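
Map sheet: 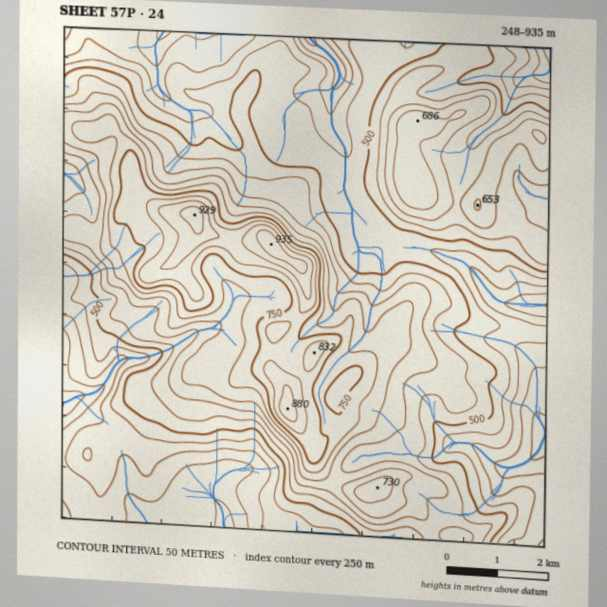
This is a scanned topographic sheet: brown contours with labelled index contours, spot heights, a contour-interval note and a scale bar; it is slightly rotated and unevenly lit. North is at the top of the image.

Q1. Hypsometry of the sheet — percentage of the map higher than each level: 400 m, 85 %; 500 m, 60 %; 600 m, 35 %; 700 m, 16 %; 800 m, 5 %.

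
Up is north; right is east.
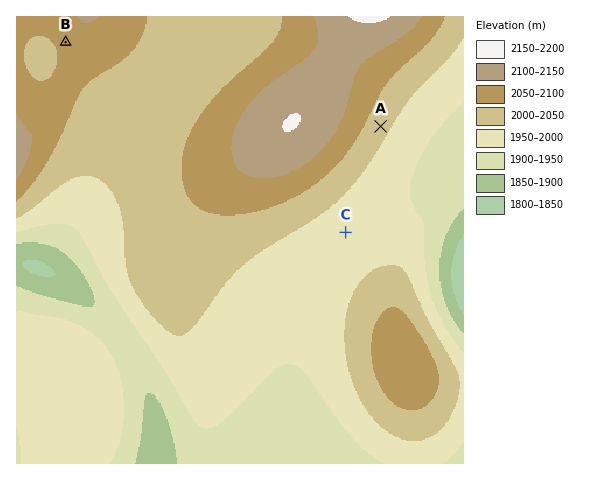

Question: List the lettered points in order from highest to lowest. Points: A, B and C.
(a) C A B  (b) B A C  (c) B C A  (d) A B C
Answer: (b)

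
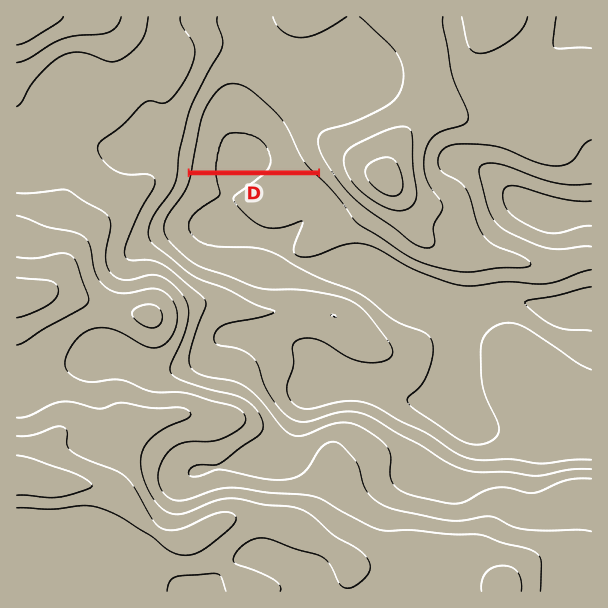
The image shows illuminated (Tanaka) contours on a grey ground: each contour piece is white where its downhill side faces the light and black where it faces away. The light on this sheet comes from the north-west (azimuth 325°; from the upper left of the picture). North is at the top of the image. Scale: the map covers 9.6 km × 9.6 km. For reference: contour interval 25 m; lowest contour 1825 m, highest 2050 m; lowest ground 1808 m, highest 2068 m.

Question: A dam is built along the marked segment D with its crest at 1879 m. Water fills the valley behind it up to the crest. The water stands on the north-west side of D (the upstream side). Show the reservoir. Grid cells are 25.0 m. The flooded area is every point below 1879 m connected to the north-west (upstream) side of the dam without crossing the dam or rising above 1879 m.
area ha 217.9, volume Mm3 39.54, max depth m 29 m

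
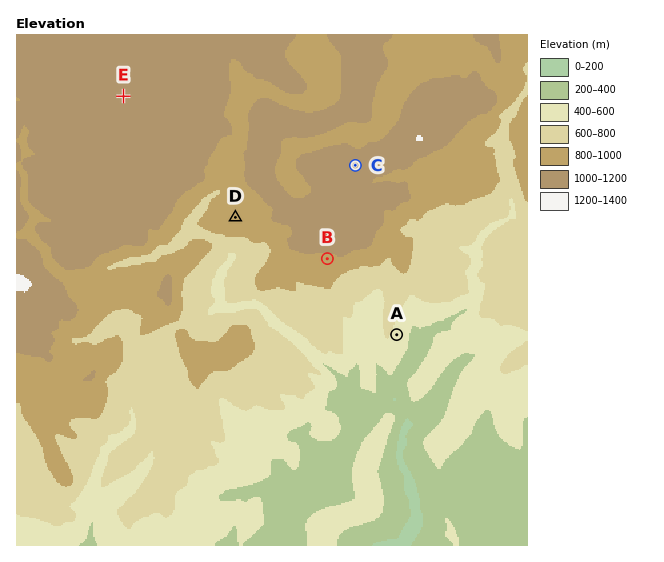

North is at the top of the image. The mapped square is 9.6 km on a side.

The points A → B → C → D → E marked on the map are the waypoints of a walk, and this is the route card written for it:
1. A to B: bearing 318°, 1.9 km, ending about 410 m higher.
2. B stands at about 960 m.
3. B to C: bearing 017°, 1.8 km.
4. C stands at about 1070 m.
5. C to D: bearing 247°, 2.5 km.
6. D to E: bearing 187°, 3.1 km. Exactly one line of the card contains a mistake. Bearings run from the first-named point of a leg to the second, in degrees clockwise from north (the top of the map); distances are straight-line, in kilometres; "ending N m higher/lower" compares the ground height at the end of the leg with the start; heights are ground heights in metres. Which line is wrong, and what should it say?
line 6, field bearing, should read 317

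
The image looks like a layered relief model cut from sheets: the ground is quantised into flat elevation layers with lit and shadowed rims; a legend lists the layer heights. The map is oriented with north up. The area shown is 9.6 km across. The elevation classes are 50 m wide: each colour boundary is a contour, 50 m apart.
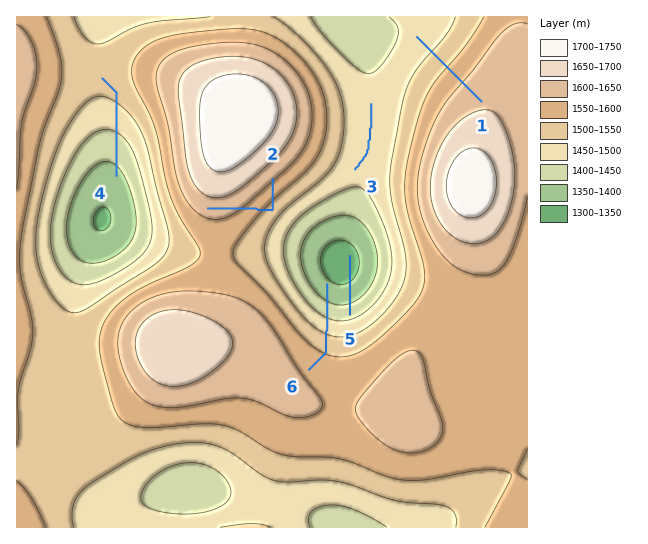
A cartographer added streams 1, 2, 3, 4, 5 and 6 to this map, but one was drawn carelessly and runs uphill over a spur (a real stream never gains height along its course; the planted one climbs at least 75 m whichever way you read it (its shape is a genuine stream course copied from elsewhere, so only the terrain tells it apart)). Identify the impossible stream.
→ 2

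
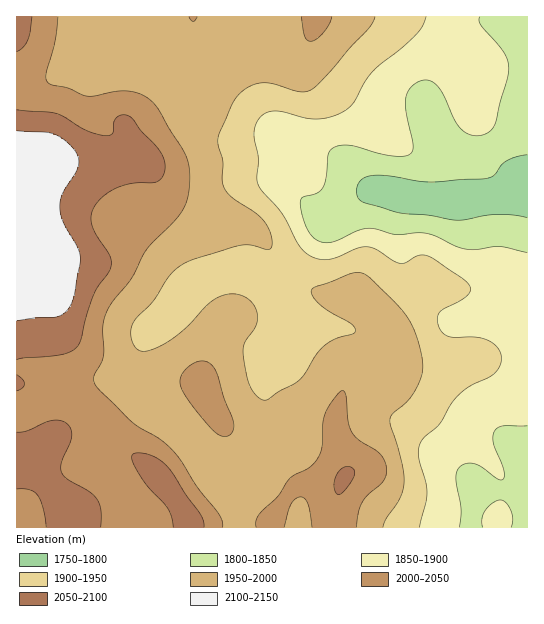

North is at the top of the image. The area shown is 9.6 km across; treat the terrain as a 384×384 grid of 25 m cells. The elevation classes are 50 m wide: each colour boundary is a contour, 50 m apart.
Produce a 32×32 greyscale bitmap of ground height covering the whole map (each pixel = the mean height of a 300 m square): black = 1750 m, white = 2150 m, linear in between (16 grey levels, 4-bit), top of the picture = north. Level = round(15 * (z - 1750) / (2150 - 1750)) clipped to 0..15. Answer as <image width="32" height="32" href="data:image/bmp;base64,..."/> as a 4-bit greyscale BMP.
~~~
<image width="32" height="32" href="data:image/bmp;base64,Qk12AgAAAAAAAHYAAAAoAAAAIAAAACAAAAABAAQAAAAAAAACAAATCwAAEwsAABAAAAAAAAAAAAAAABEREQAiIiIAMzMzAERERABVVVUAZmZmAHd3dwCIiIgAmZmZAKqqqgC7u7sAzMzMAN3d3QDu7u4A////ALvNy6qry6maqZuph2VURES7zMuqq8qZmZmruoh2VEREu8y6q7y5iImZq7qYdlQ0RMy7qqvLqIiImau7qXZURETcy6q7upiIiIiauqh1VERDzMuru6mImYiImqmYdlVEQ7u7qqmYiamIiJqph3ZlRES7u6qYiJqpiIiZmYh3ZVREu7qpmImaqYeIiZmIh2ZVVbu6qYiJmph3d4mZiYd2ZlW7u6mIiJmYd3d4mImXdmZlzMy5h3iIiHd3eIiJh2ZmVd3cuYd3eIiHd3d4iYdlVVXt3bqId3eIh3d3iIh2ZVVV7u3KmId3eHd3eIiHZmZlVe/ty6mHd3d3d3eId2ZmVVX/7ty6mId3d3dmd3ZmZVRE/+3LupiIh3h2VFZVVVRERP7ty6qpmIiIdUM0REQzMzP+3LuqqpmIh2QzIzIiIiIi7tzLu7qpiHZUQyIhEREREe7tzLu7qYdlREQyISIiIiHu7dzMy6mHZUREMiMzIiIh7u3MzMuYh2VERDNEQyIyIt3cy7u6mIdlREREVUMjRDPMy7u7qYiHZVVlVVVDNEQzu6qquqmIiHZndmVVQzRUQ6qZmZmZmYh3eIdmVUNFVUOqmZiIiJmYiIiIdlVERVVDupmYiIiZmIiJmHdmVVVUQ7uZiIiJmZiIiZmHdmVVREPLmYiIiZmYiImpmHdmVERE"/>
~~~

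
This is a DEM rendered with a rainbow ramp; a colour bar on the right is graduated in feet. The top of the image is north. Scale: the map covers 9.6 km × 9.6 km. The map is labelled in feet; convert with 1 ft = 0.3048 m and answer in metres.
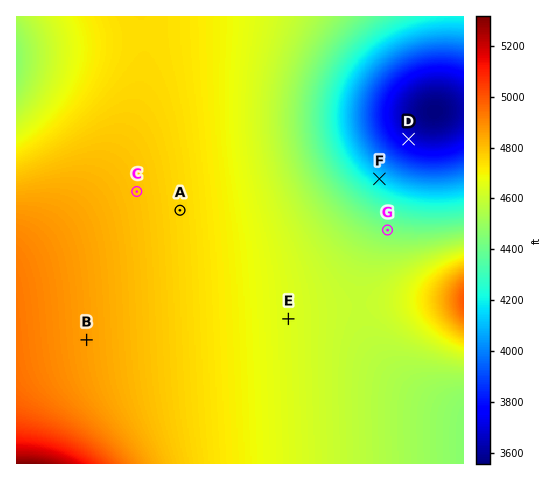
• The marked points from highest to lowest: B C A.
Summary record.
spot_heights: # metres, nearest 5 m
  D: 1130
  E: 1415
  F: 1265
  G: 1355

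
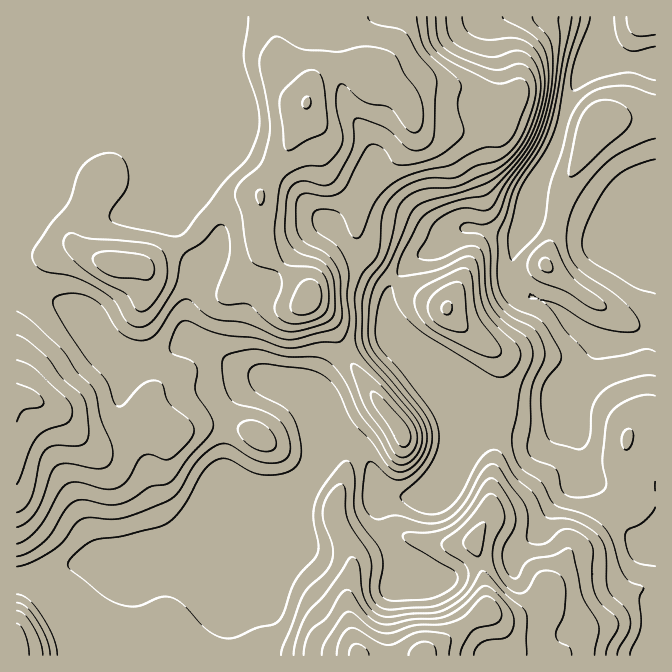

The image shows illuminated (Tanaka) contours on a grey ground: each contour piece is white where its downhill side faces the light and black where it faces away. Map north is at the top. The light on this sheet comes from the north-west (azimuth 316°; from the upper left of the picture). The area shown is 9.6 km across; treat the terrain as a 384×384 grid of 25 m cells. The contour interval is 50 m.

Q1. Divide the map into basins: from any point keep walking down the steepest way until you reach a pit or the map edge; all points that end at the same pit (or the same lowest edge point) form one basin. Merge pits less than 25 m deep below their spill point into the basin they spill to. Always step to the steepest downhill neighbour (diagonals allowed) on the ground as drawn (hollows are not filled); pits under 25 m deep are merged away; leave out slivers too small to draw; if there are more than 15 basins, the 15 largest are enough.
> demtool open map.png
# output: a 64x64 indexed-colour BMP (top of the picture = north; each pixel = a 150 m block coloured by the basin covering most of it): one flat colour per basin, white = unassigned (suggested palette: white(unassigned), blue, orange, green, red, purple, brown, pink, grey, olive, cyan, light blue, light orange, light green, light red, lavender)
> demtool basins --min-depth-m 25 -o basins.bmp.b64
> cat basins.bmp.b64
<image width="64" height="64" href="data:image/bmp;base64,Qk12CAAAAAAAAHYAAAAoAAAAQAAAAEAAAAABAAQAAAAAAAAIAAATCwAAEwsAABAAAAAAAAAA////ALR3HwAOf/8ALKAsACgn1gC9Z5QAS1aMAMJ34wB/f38AIr28AM++FwDox64AeLv/AIrfmACWmP8A1bDFABERERERERERERERERERERERERERERERERMzMxEREREREREREREREREREREREREREREREREREREREzMzMRERERERERERERERERERERERERERERERERERERETMzMzERERERERERERERERERERERERERERERERERERETMzMzMzMRERERERERERERERERERERERERERERERERERERMzMzMzERERERERERERERERERERERERERERERERERERETMzMzMxEREREREREREREREREREREREREREREREREREREzMzMzMRERERERERERERERERERERERERERERERERERERMzMzMzMREREREREREREREREREREREREREREREREREREzMzMzMxERERERERERERERERERERERERERERERERERERMzMzMzERERERERERERERERERERERERERERERERERERETMzMzMREREREREREREREREREREREREREREREREREREREzMzMxERERERERERERERERERERERERERERERERERERERMzMzERERERERERERERERERERERERERERERERERERERETMzMREREREREREREREREREREREREREREREREREREREREzMxERERERERERERERERERERERERERERERERERERERERMzEREREREREREREREREREREREREREREREREREREREREzMRERERERERERERERERERERERERERERERERERERERETMxERERERERERERERERERERERERERERERERERERERERMzEREREREREREREREREREREREREREREREREREREREREzMRERERERERERERERERERERERERERERERERERERERETMxERERERERERERERERERERERERERERERERERERERERMzEREREREREREREREREREREREREREREREREREREREREzMRERERERERERERERERERERERERERERERERERERERESIxERERERERERERERERERERERERERERERERERERERESIiERERERERERERERERERERERERERERERERERERERESIiIRERERERERERERERERERERERERERERERERERERESIiIhERERERERERERERERERERERERERERERERERERESIiIiERERERERERERERERERERERERERERERERERERESIiIiIREREREREREREREREREREREREREREREREREREiIiIiIhERERERERERERERERERERERERERERERESIiIiIiIiIiERERERERERERERERERERERERERERERESIiIiIiIiIiIREREREREREREREREREREREREREREREiIiIiIiIiIiIhEREREREREREREREREREREREREREREiIiIiIiIiIiIiEREREREREREREREREREREREREREREiIiIiIiIiIiIiIRERERERERERERERERERERERERERESIiIiIiIiIiIiIhEREREREREREREREREREREREREREREiIiIiIiIiIiIiERERERERERERERERERERERERERERERIiIiIiIiIiIiIRERERERERERERERERERERERERERERESIiIiIiIiIiIhEREREREREREREREREREREREREREREREREREiIiIiIiERERERERERERERERERERERERERERERERERESIiIiIiIREREREREREREREREREREREREREREREREREREiIiIiIhERERERERERERERERERERERERERERERERERESIiIiIiERERERERERERERERERERERERERERERERERERIiIiIiIREREREREREREREREREREREREREREREREREREiIiIiIhERERERERERERERERERERERERERERERERERESIiIiIiEREREREREREREREREREREREREREREREREREREiIiIiIRERERERERERERERERERERERERERERERERERESIiIiIhEREREREREREREREREREREREREREREREREREREiIiIiERERERERERERERERERERERERERERERERERERESIiIiIREREREREREREREREREREREREREREREREREREREiIiIhERERERERERERERERERERERERERERERERERERESIiIiEREREREREREREREREREREREREREREREREREREREiIiIRERERERERERERERERERERERERERERERERERERERIiIhERERERERERERERERERERERERERERERERERERERERERERERERERERERERERERERERERERERERERERERERERERERERERERERERERERERERERERERERERERERERERERERERERERERERERERERERERERERERERERERERERERERERERERERERERERERERERERERERERERERERERERERERERERERERERERERERERERERERERERERERERERERERERERERERERERERERERERERERERERERERERERERERERERERERERERERERERERERERERERERERERERERERERERERERERERERERERERERERERERERERERERERERERERERERERERERERERERERERERERERERERERERERERERERERERERERERER"/>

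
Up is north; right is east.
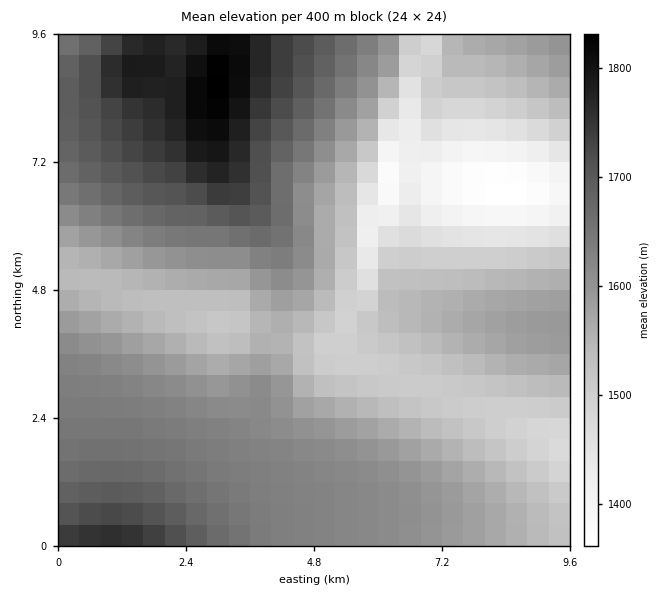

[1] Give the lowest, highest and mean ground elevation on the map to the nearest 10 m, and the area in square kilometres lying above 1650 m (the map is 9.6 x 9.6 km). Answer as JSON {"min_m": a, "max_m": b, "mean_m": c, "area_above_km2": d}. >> {"min_m": 1360, "max_m": 1830, "mean_m": 1590, "area_above_km2": 23.4}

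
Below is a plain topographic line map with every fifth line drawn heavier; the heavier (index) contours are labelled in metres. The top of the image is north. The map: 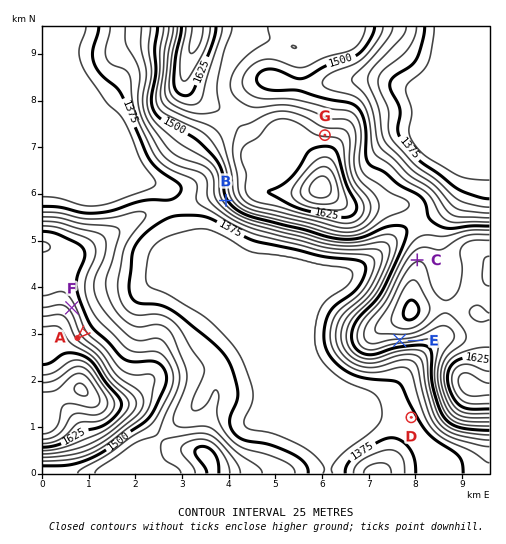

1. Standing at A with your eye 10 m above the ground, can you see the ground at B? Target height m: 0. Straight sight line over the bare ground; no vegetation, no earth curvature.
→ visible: true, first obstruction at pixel None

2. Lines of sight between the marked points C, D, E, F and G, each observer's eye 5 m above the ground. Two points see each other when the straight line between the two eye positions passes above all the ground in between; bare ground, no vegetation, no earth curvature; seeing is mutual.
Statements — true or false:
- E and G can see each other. false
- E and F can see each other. false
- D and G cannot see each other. true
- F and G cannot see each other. true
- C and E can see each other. false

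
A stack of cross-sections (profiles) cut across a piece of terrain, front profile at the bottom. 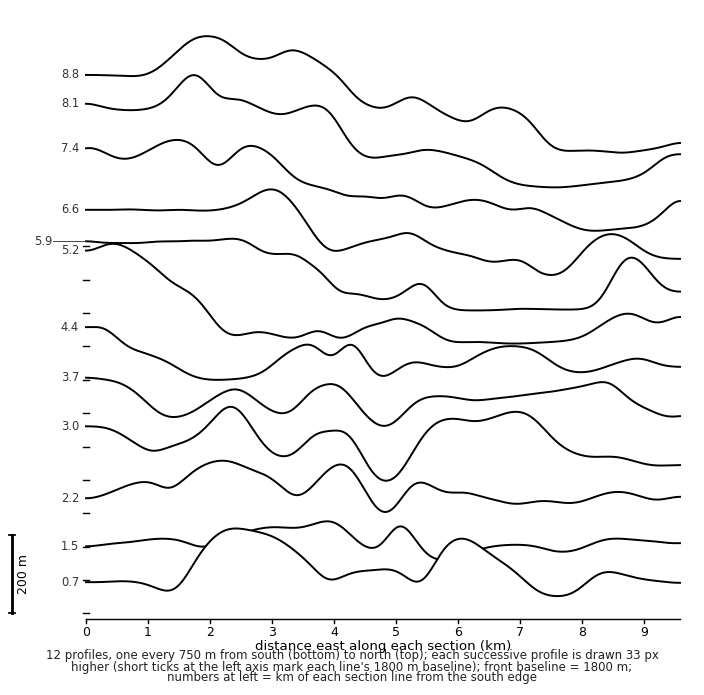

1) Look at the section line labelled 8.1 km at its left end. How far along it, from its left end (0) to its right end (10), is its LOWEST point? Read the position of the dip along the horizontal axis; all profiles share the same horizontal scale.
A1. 8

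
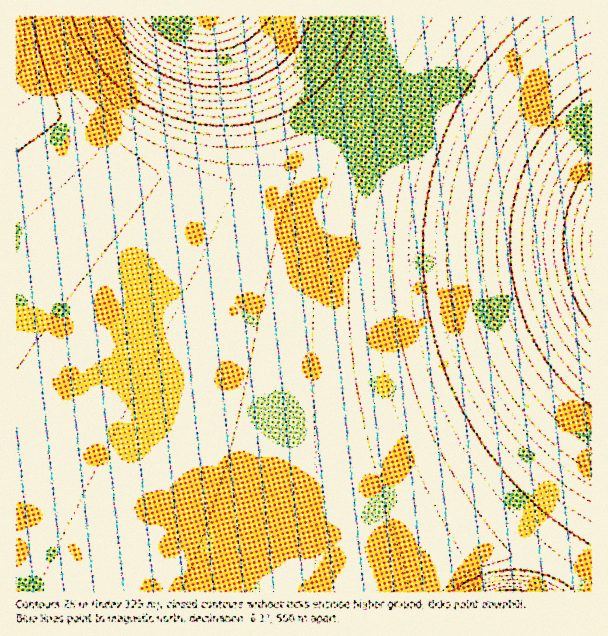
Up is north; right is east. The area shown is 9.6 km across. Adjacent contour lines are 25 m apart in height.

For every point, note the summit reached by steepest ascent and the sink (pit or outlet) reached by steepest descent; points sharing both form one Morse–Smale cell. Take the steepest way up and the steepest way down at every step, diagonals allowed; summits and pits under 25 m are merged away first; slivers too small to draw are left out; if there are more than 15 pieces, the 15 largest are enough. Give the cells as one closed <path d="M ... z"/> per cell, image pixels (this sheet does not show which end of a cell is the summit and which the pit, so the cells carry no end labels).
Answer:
<path d="M591 16l-186 0-7 28-12 31-14 27-20 26-17 17-27 19-39 17-30 6-45 0-26-5-25-7-36-17-20-12-30-24-27-29-13-19-1 393 38 21 101 48 57 23 72 21 51 8 51-2 28-6 50-20 19-4 27-2 21 4 23 7 24 13 13 12z"/><path d="M404 16l-387 0-1 58 24 31 29 28 23 17 36 19 34 12 32 6 55-1 33-10 26-12 27-19 17-17 20-26 14-27 12-31z"/><path d="M18 468l-2 0 1 124 575-1-14-13-24-13-23-7-21-4-27 2-19 4-50 20-28 6-51 2-51-8-72-21-57-23-101-48z"/>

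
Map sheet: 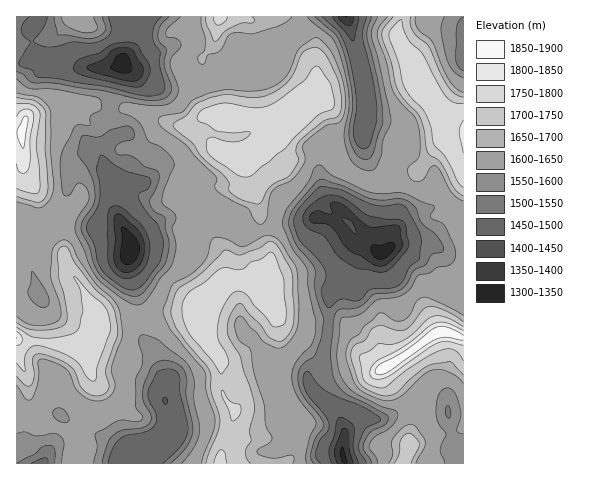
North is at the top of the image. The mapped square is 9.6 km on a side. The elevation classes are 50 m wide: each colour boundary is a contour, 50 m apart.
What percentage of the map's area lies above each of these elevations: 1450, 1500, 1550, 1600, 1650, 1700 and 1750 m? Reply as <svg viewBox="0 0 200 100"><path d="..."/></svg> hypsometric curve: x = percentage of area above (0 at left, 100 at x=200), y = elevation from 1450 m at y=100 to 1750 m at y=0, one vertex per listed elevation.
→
<svg viewBox="0 0 200 100"><path d="M189 100l-23-17-15-16-22-17-62-17-18-16-24-17"/></svg>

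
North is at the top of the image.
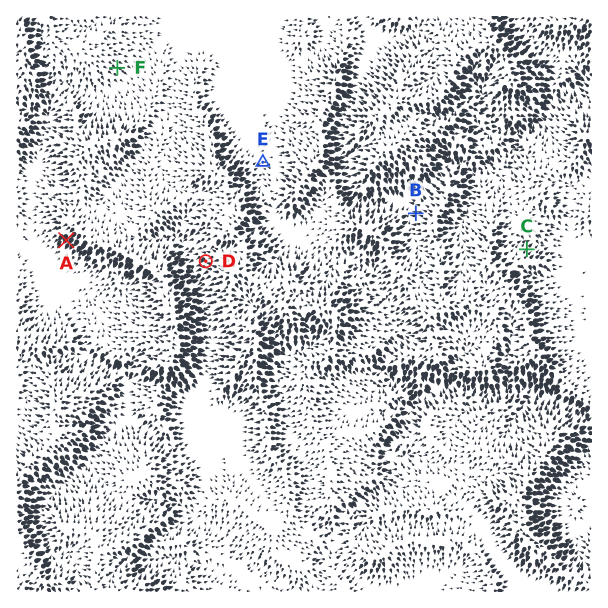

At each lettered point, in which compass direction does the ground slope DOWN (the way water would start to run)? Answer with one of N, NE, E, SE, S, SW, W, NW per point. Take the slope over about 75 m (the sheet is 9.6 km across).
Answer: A SW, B W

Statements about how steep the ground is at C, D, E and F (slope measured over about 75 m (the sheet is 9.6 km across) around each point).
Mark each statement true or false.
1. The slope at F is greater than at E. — true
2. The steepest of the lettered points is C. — false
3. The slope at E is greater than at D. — false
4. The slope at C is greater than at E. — true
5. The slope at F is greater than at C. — false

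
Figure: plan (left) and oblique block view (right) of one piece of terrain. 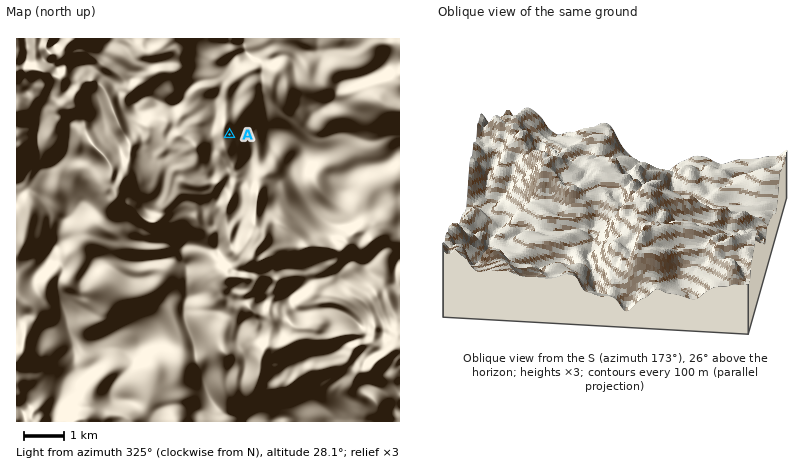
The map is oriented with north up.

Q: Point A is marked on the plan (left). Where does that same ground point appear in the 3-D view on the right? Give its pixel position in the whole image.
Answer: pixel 642 172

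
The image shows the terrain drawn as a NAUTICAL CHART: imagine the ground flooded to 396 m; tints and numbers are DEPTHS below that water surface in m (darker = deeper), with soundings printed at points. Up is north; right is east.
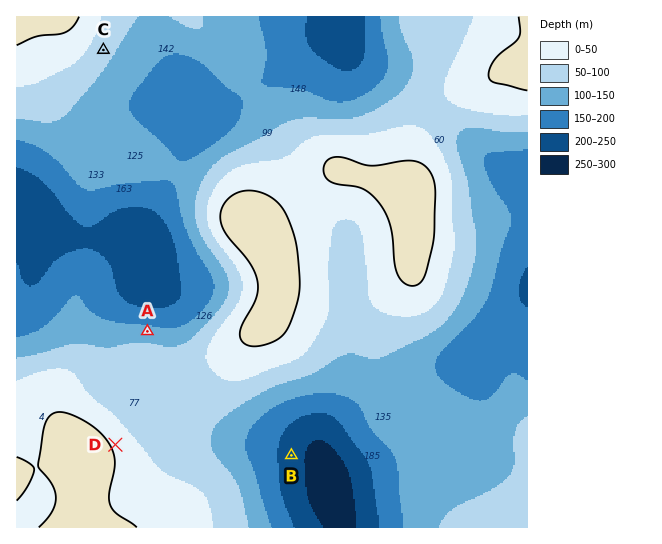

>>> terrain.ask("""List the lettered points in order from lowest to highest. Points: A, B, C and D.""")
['B', 'A', 'C', 'D']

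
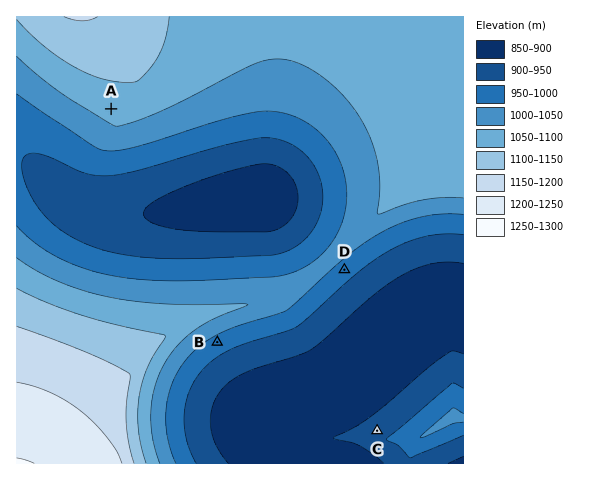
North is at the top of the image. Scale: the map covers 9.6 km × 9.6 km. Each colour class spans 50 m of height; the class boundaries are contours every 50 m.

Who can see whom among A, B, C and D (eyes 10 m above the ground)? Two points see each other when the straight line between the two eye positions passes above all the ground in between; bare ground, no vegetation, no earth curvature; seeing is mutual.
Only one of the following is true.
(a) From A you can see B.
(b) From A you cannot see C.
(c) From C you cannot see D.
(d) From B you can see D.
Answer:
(b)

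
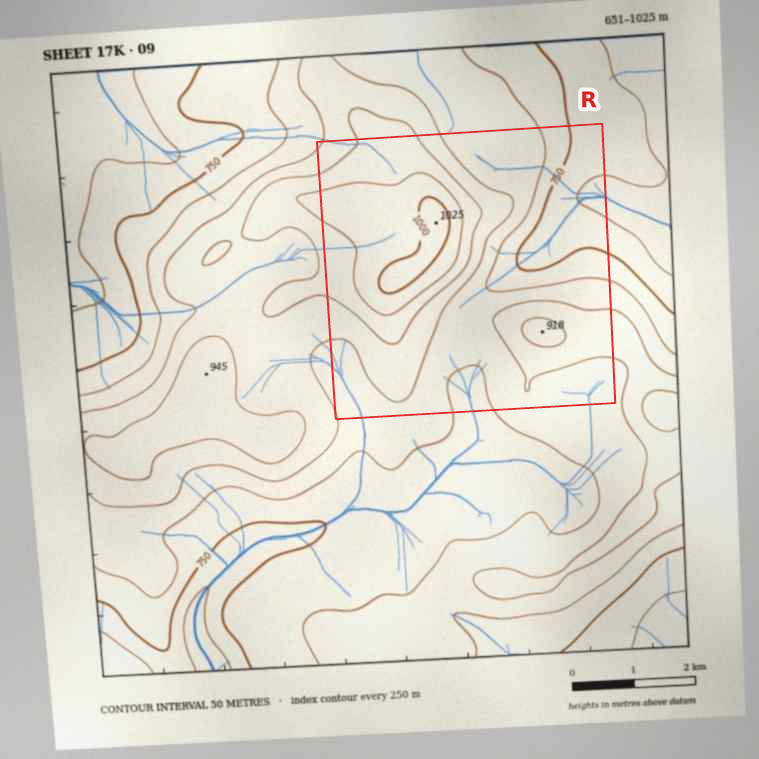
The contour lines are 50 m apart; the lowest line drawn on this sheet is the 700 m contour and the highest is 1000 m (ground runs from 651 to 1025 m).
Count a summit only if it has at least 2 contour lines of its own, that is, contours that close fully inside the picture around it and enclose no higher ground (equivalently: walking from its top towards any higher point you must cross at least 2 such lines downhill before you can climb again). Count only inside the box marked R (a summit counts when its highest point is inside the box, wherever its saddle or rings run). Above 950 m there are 1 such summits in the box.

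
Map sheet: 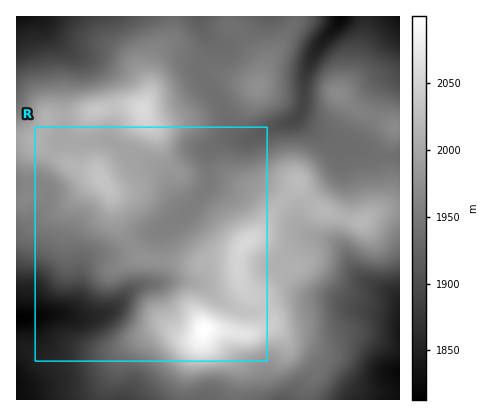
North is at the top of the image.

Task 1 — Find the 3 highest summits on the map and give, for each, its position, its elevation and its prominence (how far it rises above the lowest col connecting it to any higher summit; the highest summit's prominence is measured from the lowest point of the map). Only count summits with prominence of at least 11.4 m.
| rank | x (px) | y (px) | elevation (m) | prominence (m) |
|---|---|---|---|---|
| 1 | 204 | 330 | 2100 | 287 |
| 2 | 142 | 110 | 2058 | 84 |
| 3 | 246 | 244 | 2056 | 20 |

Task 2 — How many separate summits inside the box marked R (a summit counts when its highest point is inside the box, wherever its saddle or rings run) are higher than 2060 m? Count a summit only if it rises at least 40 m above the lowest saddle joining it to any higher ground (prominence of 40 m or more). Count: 1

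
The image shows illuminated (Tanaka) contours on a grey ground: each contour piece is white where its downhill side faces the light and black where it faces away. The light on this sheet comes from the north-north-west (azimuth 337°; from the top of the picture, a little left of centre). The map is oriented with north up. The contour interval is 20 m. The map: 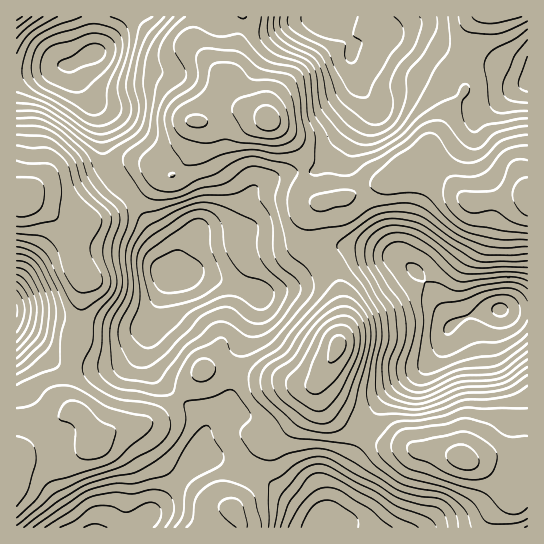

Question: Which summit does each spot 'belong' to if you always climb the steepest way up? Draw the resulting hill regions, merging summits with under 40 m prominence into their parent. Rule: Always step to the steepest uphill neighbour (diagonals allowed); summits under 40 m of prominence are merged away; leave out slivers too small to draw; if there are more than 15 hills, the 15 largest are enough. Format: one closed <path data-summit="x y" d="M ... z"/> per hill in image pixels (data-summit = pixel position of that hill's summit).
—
<path data-summit="338 346" d="M357 247l-22 1-48 39-20 6-10 0-31-12-29-8-24-1-5 5-20 48-1 34 9 18 15 15 33 26 3 11-7 20 0 8-48 56-18 15 189-1 0-8 8-14 4-22 13-21 12-28 21-32 16-15 29-20 10-10 9-16 6-15 0-4-15-25-21-26-20-15z"/><path data-summit="527 195" d="M374 41l-11 0-6 3-6 10 6 17 3 15 11 16-44 59-12 10-33 4-25 12-6 7-12 27-9 7-33 5-12 14-10 24 28 4 54 18 10 0 20-6 48-39 22-1 38 9 20 15 21 26 15 28 18-9 18-5 40 0 1-228-5 1-28 17-9 3-15 0-25-17-31-14z"/><path data-summit="269 119" d="M215 16l-120 0 0 35-23 14 4 13 23 36 6 48 11 17 16 18 35 52 4 8 2 15 4-3 8-22 12-14 33-5 9-7 12-27 6-7 25-12 12-3 17 0 7-3 53-67-12-20-2-11-6-14 1-12-4-7-14-13-15-6-12 0-38 12-14 0-34-8-5-4z"/><path data-summit="21 197" d="M71 64l-55 11 0 254 17 11 22 23 14 4 26 1 24-4 12-7 12-12 4-8 2-18 19-42 4-4 0-11-5-13-35-52-23-27-5-12-1-24-4-20-23-36z"/><path data-summit="462 458" d="M503 309l-26 4-24 11-17 33-10 10-29 20-16 15-21 32-12 28-13 21-4 22-8 14 0 9 205-1 0-216z"/><path data-summit="17 479" d="M18 329l-2 1 0 197 117 1 19-15 48-56 0-8 7-20-3-11-33-26-20-23-4-10 0-28-4 14-16 15-20 7-22 1-16-1-14-4-22-23z"/><path data-summit="491 17" d="M527 16l-204 0 0 5 15 7 10 10 5 11 4-5 26-12 31 3 40 20 47 10 26 11z"/><path data-summit="17 17" d="M94 16l-77 0-1 58 9 1 34-10 10 0 24-12 2-2z"/>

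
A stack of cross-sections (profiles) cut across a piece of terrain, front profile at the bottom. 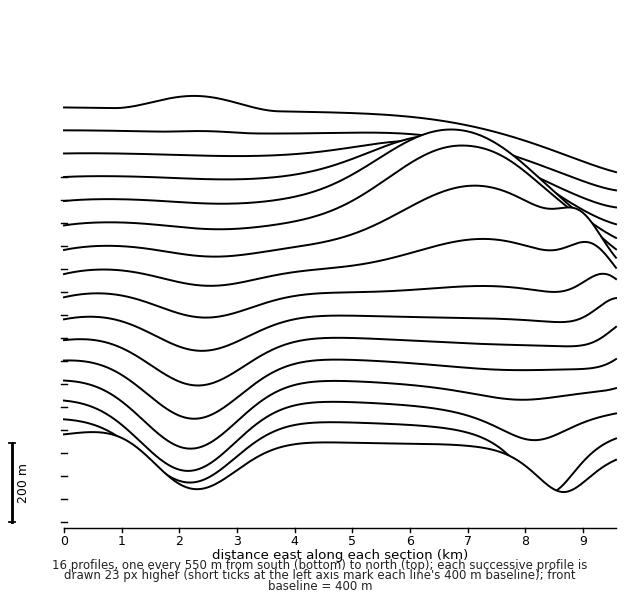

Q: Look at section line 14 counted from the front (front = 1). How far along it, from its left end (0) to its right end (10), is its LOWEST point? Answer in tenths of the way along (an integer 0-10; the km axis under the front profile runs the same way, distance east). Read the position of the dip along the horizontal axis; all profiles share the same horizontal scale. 10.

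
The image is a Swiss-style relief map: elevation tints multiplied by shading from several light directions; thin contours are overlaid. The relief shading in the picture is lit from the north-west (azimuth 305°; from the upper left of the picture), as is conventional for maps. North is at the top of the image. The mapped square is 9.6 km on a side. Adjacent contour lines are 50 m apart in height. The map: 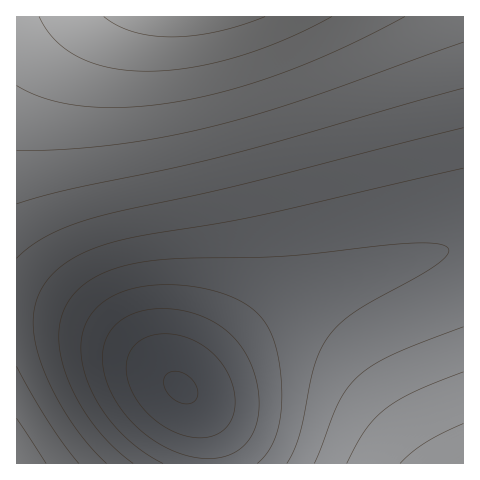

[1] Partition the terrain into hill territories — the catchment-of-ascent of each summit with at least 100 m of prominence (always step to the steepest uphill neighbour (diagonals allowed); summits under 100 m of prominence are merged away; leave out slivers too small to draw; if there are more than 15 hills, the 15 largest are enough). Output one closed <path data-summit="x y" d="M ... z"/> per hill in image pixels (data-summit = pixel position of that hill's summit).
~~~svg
<path data-summit="183 17" d="M463 16l-446 0-1 297 37 4 25 7 26 10 40 24 38 30 63-52 53-35 39-18 35-11 75-23 16-2z"/><path data-summit="463 463" d="M463 247l-16 2-75 23-65 24-43 26-81 65-1 2 10 10 11 19 6 21 1 24 253 1z"/><path data-summit="17 463" d="M29 314l-13 0 1 150 193-1-3-30-10-27-15-17-20-17-32-24-36-18-27-10z"/>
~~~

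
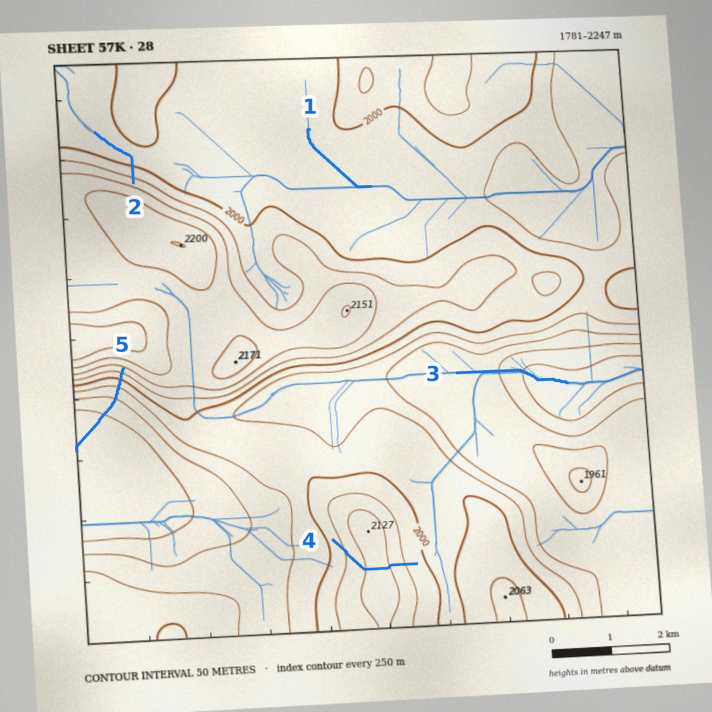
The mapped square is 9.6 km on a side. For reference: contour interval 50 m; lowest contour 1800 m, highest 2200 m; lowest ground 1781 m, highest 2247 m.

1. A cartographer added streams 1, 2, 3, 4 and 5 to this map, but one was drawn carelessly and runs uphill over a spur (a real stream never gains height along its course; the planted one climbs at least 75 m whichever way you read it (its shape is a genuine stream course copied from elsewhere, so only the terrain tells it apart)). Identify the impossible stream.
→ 4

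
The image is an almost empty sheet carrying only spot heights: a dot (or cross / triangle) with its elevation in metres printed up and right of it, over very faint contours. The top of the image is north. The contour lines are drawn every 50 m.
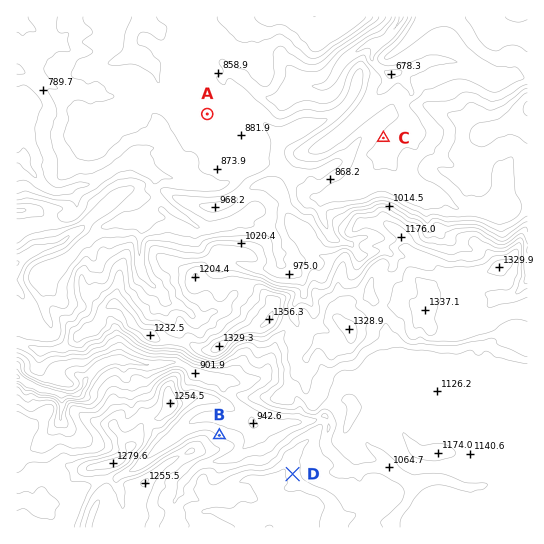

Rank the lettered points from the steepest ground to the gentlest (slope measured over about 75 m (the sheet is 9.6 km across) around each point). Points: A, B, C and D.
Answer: B D C A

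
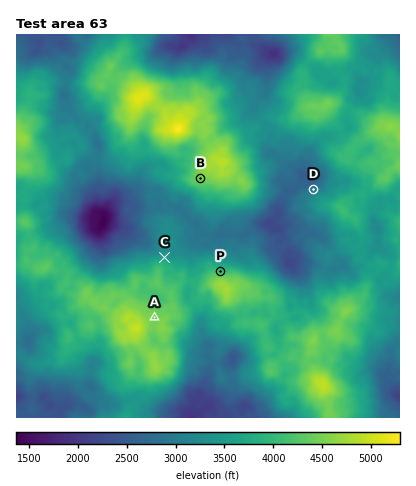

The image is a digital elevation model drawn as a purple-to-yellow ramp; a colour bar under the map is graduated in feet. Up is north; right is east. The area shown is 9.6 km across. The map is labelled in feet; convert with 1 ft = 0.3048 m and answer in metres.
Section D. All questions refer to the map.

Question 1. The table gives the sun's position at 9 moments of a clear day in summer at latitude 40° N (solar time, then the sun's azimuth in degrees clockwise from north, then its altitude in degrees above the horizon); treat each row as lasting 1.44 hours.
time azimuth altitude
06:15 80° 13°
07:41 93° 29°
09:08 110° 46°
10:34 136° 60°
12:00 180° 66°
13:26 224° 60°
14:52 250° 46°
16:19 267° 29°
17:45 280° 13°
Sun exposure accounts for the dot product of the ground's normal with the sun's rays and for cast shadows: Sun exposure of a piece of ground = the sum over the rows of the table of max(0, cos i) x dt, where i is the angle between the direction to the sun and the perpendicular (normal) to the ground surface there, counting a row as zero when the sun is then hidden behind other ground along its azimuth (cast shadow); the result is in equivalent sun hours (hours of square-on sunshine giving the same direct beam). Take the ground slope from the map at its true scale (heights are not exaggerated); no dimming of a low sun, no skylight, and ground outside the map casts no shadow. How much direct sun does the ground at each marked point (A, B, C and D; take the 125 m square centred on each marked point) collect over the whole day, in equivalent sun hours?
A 7.9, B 8.1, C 6.1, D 4.6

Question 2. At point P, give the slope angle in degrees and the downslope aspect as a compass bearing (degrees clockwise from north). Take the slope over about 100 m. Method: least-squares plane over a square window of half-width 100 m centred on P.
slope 36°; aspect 6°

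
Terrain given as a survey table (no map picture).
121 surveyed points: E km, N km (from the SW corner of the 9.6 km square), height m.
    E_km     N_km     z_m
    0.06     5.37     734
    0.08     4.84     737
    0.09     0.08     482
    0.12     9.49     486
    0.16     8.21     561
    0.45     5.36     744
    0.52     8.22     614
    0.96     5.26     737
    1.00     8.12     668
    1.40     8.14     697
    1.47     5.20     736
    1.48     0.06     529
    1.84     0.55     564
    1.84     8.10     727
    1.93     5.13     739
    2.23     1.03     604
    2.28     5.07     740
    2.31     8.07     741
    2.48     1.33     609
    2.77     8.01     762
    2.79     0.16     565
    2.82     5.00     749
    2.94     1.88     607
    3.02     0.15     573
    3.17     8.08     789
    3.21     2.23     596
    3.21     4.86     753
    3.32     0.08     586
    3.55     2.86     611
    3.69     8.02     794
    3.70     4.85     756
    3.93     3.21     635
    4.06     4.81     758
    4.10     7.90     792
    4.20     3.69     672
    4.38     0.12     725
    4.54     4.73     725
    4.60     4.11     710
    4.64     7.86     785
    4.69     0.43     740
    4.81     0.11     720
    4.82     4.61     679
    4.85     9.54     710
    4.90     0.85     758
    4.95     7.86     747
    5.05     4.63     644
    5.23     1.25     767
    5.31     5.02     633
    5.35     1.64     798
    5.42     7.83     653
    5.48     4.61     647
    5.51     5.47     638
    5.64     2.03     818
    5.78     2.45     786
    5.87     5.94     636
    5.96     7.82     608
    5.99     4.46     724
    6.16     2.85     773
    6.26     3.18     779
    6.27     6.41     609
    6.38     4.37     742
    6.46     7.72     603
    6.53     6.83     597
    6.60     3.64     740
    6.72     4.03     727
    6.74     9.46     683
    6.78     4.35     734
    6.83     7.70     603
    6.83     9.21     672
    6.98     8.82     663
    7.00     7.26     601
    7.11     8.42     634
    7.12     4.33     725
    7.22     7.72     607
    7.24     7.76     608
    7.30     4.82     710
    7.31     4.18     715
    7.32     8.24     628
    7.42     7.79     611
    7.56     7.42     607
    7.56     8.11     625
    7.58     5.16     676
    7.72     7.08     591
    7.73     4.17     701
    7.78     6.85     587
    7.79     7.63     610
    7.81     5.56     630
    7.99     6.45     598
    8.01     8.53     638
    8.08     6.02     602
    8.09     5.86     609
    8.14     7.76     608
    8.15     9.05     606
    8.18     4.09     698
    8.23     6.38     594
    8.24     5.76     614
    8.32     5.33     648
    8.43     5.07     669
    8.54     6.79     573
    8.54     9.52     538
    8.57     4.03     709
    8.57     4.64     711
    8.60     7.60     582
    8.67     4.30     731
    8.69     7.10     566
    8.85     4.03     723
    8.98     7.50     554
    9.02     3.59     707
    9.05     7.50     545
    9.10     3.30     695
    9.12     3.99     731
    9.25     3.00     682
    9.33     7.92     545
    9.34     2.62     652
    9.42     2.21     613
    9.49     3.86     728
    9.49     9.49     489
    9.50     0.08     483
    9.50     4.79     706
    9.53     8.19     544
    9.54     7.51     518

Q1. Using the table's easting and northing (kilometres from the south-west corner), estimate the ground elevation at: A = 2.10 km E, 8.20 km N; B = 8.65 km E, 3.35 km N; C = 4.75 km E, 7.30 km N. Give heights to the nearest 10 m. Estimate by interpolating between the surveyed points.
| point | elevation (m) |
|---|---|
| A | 720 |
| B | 670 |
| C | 790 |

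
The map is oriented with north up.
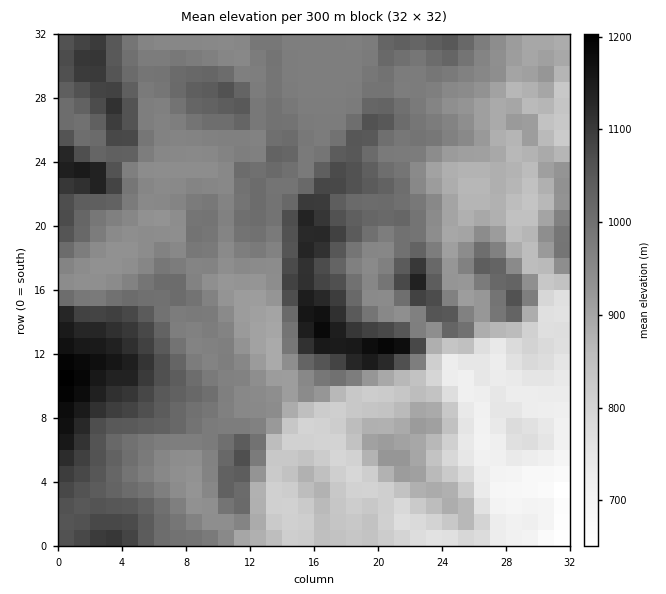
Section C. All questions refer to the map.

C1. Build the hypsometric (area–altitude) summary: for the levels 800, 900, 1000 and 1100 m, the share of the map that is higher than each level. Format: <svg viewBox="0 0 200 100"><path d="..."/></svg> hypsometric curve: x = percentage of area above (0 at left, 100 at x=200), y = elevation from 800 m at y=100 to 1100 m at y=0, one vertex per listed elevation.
<svg viewBox="0 0 200 100"><path d="M179 100l-34-33-82-34-47-33"/></svg>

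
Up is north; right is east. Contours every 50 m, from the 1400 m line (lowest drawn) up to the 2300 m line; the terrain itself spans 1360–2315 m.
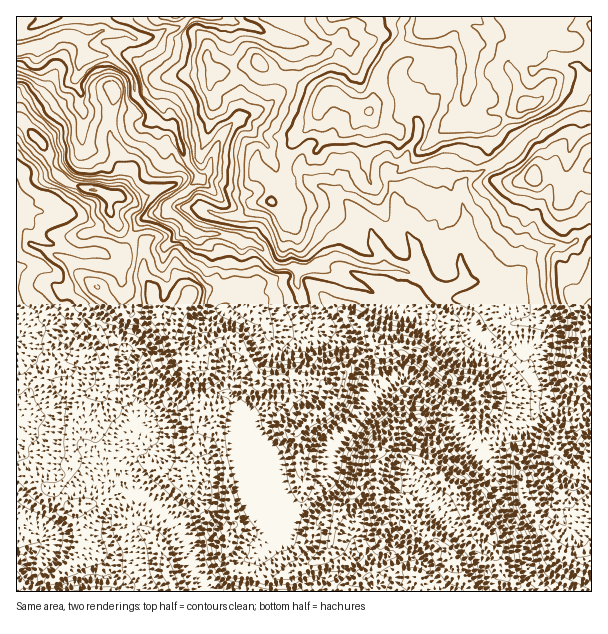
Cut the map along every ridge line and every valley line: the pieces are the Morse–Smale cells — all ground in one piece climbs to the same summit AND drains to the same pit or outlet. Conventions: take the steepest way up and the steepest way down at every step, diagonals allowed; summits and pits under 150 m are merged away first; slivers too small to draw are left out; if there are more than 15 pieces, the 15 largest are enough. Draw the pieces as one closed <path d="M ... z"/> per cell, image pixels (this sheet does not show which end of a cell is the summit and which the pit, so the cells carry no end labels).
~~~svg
<path d="M591 16l-312 0-5 13-6 4 20 7 4 8-15 45-11 15-23 7-19 17-8 15-10 27-6 5 17 16 3 6-6 17-2 15 22 5 9 4 9 0 9 6 5 9 12 9 16 0 8 4 19-5 11-7 12 0 27 8 15-1 16 5 11 6 7 0 14 16 10 0 17-8 3-3 0-9-4-14 0-18 4-13-2-42 5-7 30-14 40-36 35-18 15-2 5-4z"/><path d="M167 211l-6 3-11 0-7 4-11 19 11 4 2 4-1 31 7 12 5 26 16 15-2 3 6 18 6 6 12 24 4 24 6 6 12 4 0 17 6 13 2 15 13-1 23 11 22 22 6 12 9 8 6-3 22-25 5-9 2-27 6-9 16-15 14-22 19-17 12-8 8-2 7 4 35 28 8 8 0 6 9 15 17 15 11-14 21-3 6-3 13-13 2-21 0-9-2-6-10-13-39-31-6-3-3 2-21-12-12 0-18-5-15-9-15-4-74-41-19 5-8-4-16 0-12-9-5-9-9-6-9 0-25-8-23 0-15-16z"/><path d="M87 318l-27 2-15 8-16 4-13 10 1 250 407-1-2-6-6-8-14-6-12 0-27 6-33-33-4 8-6 7-36 17-18 2-21-6-9 0-4-3-4-12 2-27 5-6 0-5-6-19 0-18-4-20-15 5-2 16-8 18-26 22-25-24-9-6-5 0 3-5-2-9-16-24 2-23 8-9 9-18-3-10-14-24 4-20-6-12-10-9-11-8z"/><path d="M407 374l-14 5-25 22-14 22-22 24-2 27-5 9-11 14-11 11-6 3-9-8-6-12-22-22-23-11-13 3 5 21 0 18 6 19 0 5-5 6-2 27 4 12 4 3 9 0 21 6 18-2 36-17 6-7 4-8 33 33 8-3 31-3 14 6 6 8 3 7 117-1-1-4-11-11-8-40-18-32-5-27-7-16-6-9-15-12-9-11-5-9 0-6-43-36z"/><path d="M41 211l-12 1-9 4-4 3 0 122 13-9 16-4 20-9 10-1 18 1 17 11 10 9 6 12-4 20 17 33-9 19-8 9-2 23 16 24 2 9-4 4 6 1 9 6 25 24 26-22 8-18 2-16 14-5 0-6-8-25 0-17-12-4-6-6-4-24-12-24-6-6-6-18 2-3-16-15-5-26-7-12 1-31-2-4-11-3-5 10-8 8-9 2-16-7-3-24-7-9-12-4-18 0z"/><path d="M221 16l-30 0-8 8-9 4-6 0-16 9-17 1-9-4-25-3-12 7-10 3 7 15 24 0 23 21 3 19 19 24 10 6 6 0 4 3 9 26 14 23 5 0 3-4 5-16 13-26 15-14 27-10 8-9 18-51-4-8-16-4-18-10-23-4z"/><path d="M69 36l-10 1-18 11-15 0-10 3 0 65 8 4 4 9 14 14 15 32 18 11 23 4 11 5 1 18 5 9 10 12 7 2 11-18 7-4 15-2 3-2 0-7 15-9 16-15-11-15-12-32-5-6-6 0-12-8-6 6-6 2-13-8-38-3-10-7 0-13-6-15 5-8 1-10 5-6-5-14-5-5z"/><path d="M591 104l-4 4-15 2-35 18-40 36-30 14-4 4-1 21 2 9 0 15-4 13 0 18 5 24 12 0 15 6 12 0 10-7 20-28 17-7 18 0 15-12 8-3z"/><path d="M591 232l-7 2-15 12-18 0-17 7-20 28-10 7-12 0-15-6-12 0-16 8-15 3 9 9 19 10 11 7 7 17 20 12 28 24 8 15 0 23 34-1 11 7 11 0z"/><path d="M570 409l-34 1-2 7-13 13-17 6-10 0-10 13 14 24 6 31 18 32 8 40 11 11 2 5 49-1 0-174-11-1z"/><path d="M18 116l-2 1 0 101 20-7 42 5 6 2 7 9 3 24 16 7 9-2 8-8 5-11-7-3-10-12-5-9-1-18-11-5-23-4-18-11-15-32z"/><path d="M344 258l-12 0-10 8 73 40 15 4 15 9 18 5 12 0 21 12 2-3-4-13-12-8-19-10-23-26-7 0-11-6-16-5-15 1z"/><path d="M189 16l-172 0-1 34 25-2 22-12 21 4 17-9 25 3 9 4 17-1 16-9 6 0 9-4z"/><path d="M105 55l-21 1-4 6-1 10-5 8 6 15 0 13 6 6 10 2 32 2 13 8 6-2 5-4 0-4-16-20-3-19-13-13z"/><path d="M200 178l-17 16-13 6-4 9 2 3 12 6 15 16 17 0 4-22 4-11-3-6z"/>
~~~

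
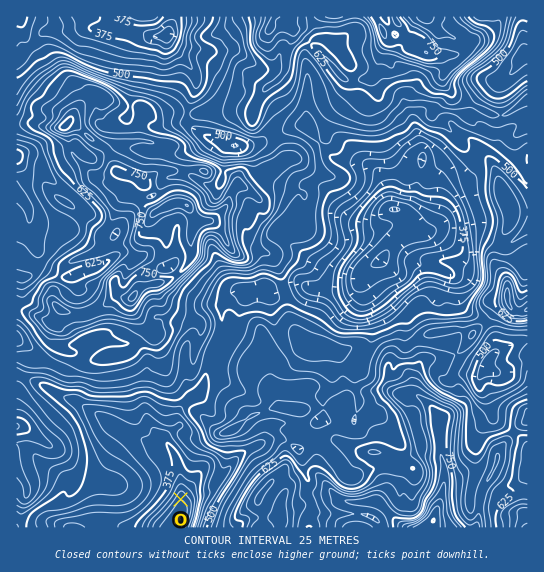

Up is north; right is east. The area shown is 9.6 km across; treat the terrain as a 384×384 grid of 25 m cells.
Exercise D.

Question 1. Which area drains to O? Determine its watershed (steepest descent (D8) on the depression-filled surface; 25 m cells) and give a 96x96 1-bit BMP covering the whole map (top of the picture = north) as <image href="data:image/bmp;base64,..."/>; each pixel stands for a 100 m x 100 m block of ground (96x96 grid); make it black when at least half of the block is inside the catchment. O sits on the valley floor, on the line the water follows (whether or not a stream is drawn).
<image width="96" height="96" href="data:image/bmp;base64,Qk2+BAAAAAAAAD4AAAAoAAAAYAAAAGAAAAABAAEAAAAAAIAEAAATCwAAEwsAAAIAAAAAAAAA////AAAAAAAAAAAAAAAAAAAAAAAAAAAAAAAAAAAAAAAAAAAAAAAAAAAAAAAAAAAAAAAAAAAAAAAAAAAAAAAAAAAAAAAAAAAAAAAAAAAAAAAAAAACAAAAAAAAAAAAAAAGAAAAAAAAAAAAD//+AAAAAAAAAAAAH//+AAAAAAAAAAAAH///AAAAAAAAAAAAP///gAAAAAAAAAAAf///gAAAAAAAAAAA////gAAAAAAAAAAB////wAAAAAAAAAAD////4AAAAAAAAAAH////8AAAAAAAAAAf/////AAAAAAAAAA//////4AAAAAAAAD//////8AAAAAAAAD//////+AAAAAAAAD///////AAAAAAAAD//////+AAAAAAAAD//////8AAAAAAAAD//////4AAAAAAAAD//////wAAAAAAAAD//////gAAAAAAAAB//////AAAAAAAAAB/////+AAAAAAAAAB/////+AAAAAAAAAA/////+AAAAAAAAAAf////gAAAAAAAAAAH////gAAAAAAAAAAD////wAAAAAAAAAAB////wAAAAAAAAAAD////wAAAAAAAAAAD////4AAAAAAAAAAB////4AAAAAAAAAAB////wAAAAAAAAAAA///+AAAAAAAAAAAAw//8AAAAAAAAAAAAAP/4AAAAAAAAAAAAAH/wAAAAAAAAAAAAABPgAAAAAAAAAAAAAAHgAAAAAAAAAAAAAADgAAAAAAAAAAAAAAAAAAAAAAAAAAAAAAAAAAAAAAAAAAAAAAAAAAAAAAAAAAAAAAAAAAAAAAAAAAAAAAAAAAAAAAAAAAAAAAAAAAAAAAAAAAAAAAAAAAAAAAAAAAAAAAAAAAAAAAAAAAAAAAAAAAAAAAAAAAAAAAAAAAAAAAAAAAAAAAAAAAAAAAAAAAAAAAAAAAAAAAAAAAAAAAAAAAAAAAAAAAAAAAAAAAAAAAAAAAAAAAAAAAAAAAAAAAAAAAAAAAAAAAAAAAAAAAAAAAAAAAAAAAAAAAAAAAAAAAAAAAAAAAAAAAAAAAAAAAAAAAAAAAAAAAAAAAAAAAAAAAAAAAAAAAAAAAAAAAAAAAAAAAAAAAAAAAAAAAAAAAAAAAAAAAAAAAAAAAAAAAAAAAAAAAAAAAAAAAAAAAAAAAAAAAAAAAAAAAAAAAAAAAAAAAAAAAAAAAAAAAAAAAAAAAAAAAAAAAAAAAAAAAAAAAAAAAAAAAAAAAAAAAAAAAAAAAAAAAAAAAAAAAAAAAAAAAAAAAAAAAAAAAAAAAAAAAAAAAAAAAAAAAAAAAAAAAAAAAAAAAAAAAAAAAAAAAAAAAAAAAAAAAAAAAAAAAAAAAAAAAAAAAAAAAAAAAAAAAAAAAAAAAAAAAAAAAAAAAAAAAAAAAAAAAAAAAAAAAAAAAAAAAAAAAAAAAAAAAAAAAAAAAAAAAAAAAAAAAAAAAAAAAAAAAAAAAAAAAAAAAAAAAAAAAAAAAAAAAAAAAAAAAAAAAAAAAAAAAAAAAAAAAAAAAAAAAAAAAAAAAAAAAAAAAAAAAA="/>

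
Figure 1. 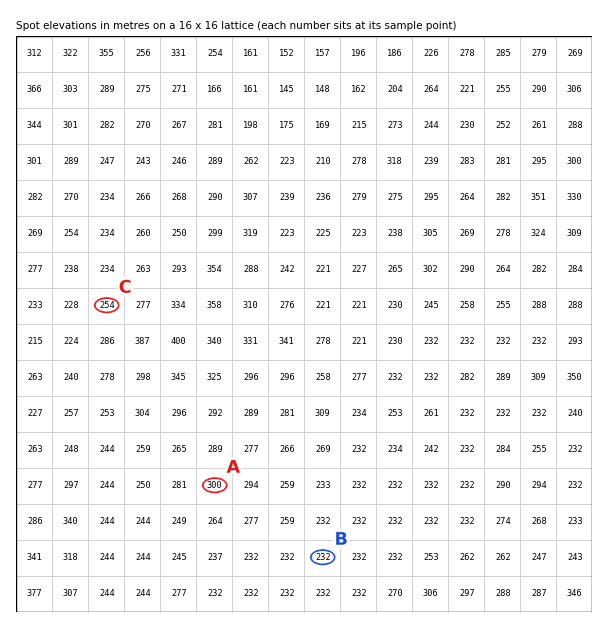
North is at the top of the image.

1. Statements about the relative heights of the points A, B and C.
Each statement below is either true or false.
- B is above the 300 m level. false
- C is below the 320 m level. true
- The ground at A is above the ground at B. true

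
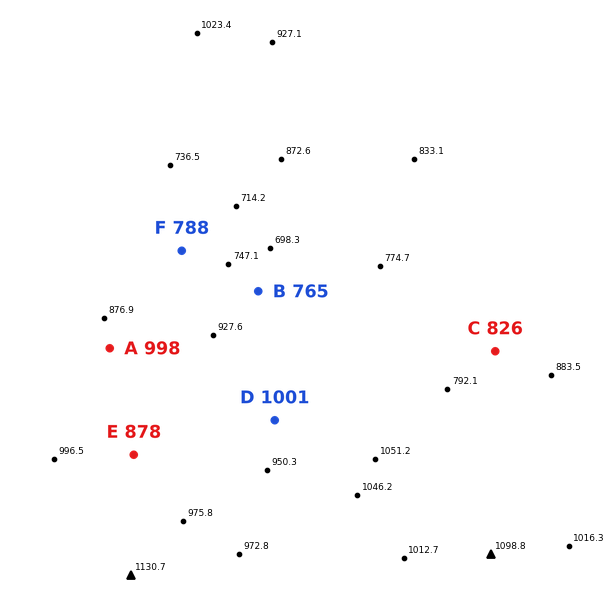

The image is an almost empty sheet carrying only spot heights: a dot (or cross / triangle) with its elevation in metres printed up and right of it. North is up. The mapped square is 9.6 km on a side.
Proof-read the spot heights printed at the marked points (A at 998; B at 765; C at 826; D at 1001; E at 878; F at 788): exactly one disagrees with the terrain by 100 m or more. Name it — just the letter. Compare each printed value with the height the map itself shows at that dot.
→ A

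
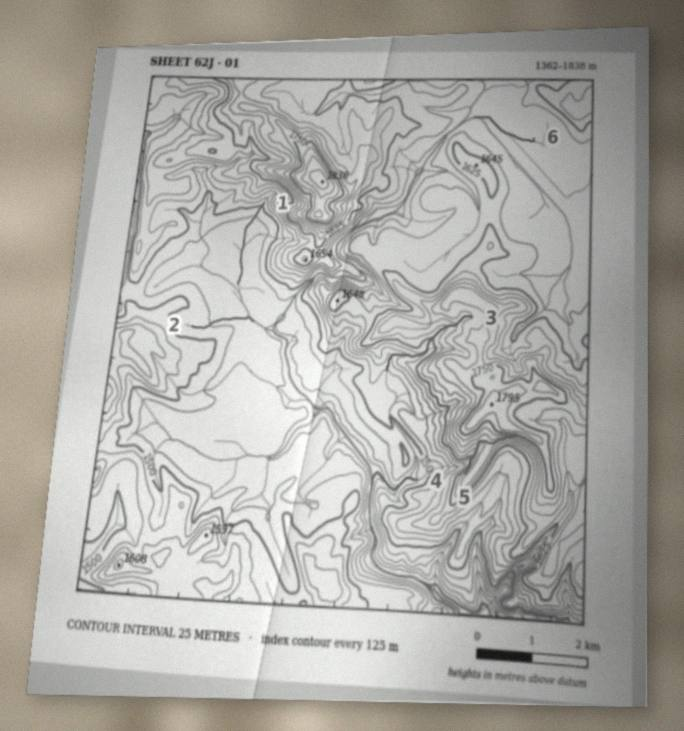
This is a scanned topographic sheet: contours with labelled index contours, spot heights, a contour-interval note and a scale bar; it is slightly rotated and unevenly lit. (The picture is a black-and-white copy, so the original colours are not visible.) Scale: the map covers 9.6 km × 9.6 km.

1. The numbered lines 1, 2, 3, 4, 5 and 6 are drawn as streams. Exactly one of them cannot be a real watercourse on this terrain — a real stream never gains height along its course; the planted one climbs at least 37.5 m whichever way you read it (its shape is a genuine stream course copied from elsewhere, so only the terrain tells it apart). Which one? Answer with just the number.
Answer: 5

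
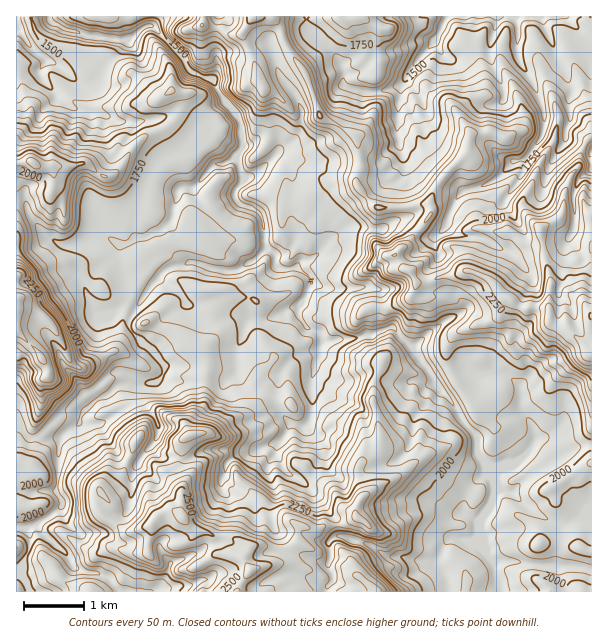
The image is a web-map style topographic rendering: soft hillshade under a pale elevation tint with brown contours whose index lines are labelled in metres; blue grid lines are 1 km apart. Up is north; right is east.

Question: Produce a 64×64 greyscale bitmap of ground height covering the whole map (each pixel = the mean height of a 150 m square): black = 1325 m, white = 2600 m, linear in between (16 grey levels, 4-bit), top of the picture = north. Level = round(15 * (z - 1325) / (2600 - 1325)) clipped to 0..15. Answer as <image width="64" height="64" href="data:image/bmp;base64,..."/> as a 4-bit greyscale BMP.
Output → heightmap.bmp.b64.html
<image width="64" height="64" href="data:image/bmp;base64,Qk12CAAAAAAAAHYAAAAoAAAAQAAAAEAAAAABAAQAAAAAAAAIAAATCwAAEwsAABAAAAAAAAAAAAAAABEREQAiIiIAMzMzAERERABVVVUAZmZmAHd3dwCIiIgAmZmZAKqqqgC7u7sAzMzMAN3d3QDu7u4A////AIiJmqq6qqqqqrzN3u7d3d3czN3d3KmId3d3dnd4iIiIiJmqqqmaqqqrzMzd7u3d3dzM3d3KmId3d3d2d4iIiIiImamZmaq7vMzd3d3u/u3d3Mzd3KmYd3d3d3Z3d3d3d4iZmIqqu8zdzM3e7u7u7d3MvN3LqYh3d3d3Znd3d3d4mJmImrvMzd3N3d7u7u3d3dy8zLqZiId3d3Znd4iIiIiYiImaq7zN3d3u3e7u7dzd3Lu6qqqoh3d2Zmd3iIiIiId4mZmqvN3u3u7u7t3MzM3cy6u8y6mHd3d2d3d4iIiId3iImrvMze7u7t3czLu83czLzNy6qYh3d3Z3d3iHeIiIh3eKvMzM3u7+zMu7u7zMu7vN3LqZiHd3dmd3d3iIiIiId4rMzLzd7u3Lu7u7u7qqq8zLqpiId3d3Z3d3iIiIiIh3iszLu83e7cuqqrqqqZmrvMy6mIiHd3d2d3iIiIiId3iazMu7zM3tupqqqZmYiZqrzLqpiIh3d3Z3eIiIiIiIeJq8u6u7zN26maqYiIiImZq7u6qYiHd3Znd3iIiIiIh3iau6qqvMzMqZqYd3iIiJmqqqqpmIh3dmZ3d3iIiIh2eImaqqq7u7u5iId3eIiHiaqqqqqZiHdmZmd3d3iIh3Z3eJmaqau8u6mYd3Z3d3eJqqqpmZmYh2d3dnd3d4d3dmd3iJq5mszLuph3ZmdmZ3iaqqmZmZiHZ3d3Z3d3h3dmZmd3iqqZvMzLqId2ZmZmeJmqqZmYiId3d3d3d3iHd3ZmZmeImYmru7qYd3ZmVWZ3iZqZiIiId3d3d3d3eJeIdmZmZneIiaqqmYh3ZmZlZneImZiIiHdnh3d3d3d4l4mXZmZmZneIiJmHd3dmZmVWZniZiId3dniId3d3h4iXiph2ZmZmZmZnd3ZmZmZmZVVmeJmId3dmeIiId3iIiJibupdmZlVVVWZmZmZmZmZVVWZomId3ZmeIiIh3iIiJqKzMqHdmVVVVVmZmVWZmZlVVVmeIh3dmeId3h3eIiZmprMuZmHZVVlVWZmZVVmZVVUVWd4iHd2Z4h3d3iIiZq8u8y6qYdmZmVVVmZlVWZlVVRVZ3iId2Z4iIiIiIiZq8283KuYd3dmVVVmZmVVVWVVREVmeIh2ZniIiIiJmaqs3s3Lu5dmZmVVVmZmZVVVVVVURFZnd3ZmeIiIiJmau83d3Mu6hlVmVVVmZmZlVVVVVUREVVVmZmZ4mZmZmavM3d3czLl1VVVWZmZlVVVVVVVEREVnZmZnd3iZqqqqq83d3dzMqGVVVVVmVVVVVVVVREREVWd3d3iIiIiaq7u7zd3e3MqXZVVVVVVVVVVVVVVERERVZ3iIiZmZmZqrvMzNzN7cuXZlVVVUVVVVVVVVVVRERFVmd3iaqqmZmrvMu8zM3cyoZlVVVVVFVVVVVVVVRERERVZmZ4qqqpqrvMuqvLzMuodlVVVVVURFVVVVVVRERDRFVmZ4iqqqq7vLuqm8u7u6hmVVVVVVVERVRERERDMzNEVWeIqqqqq7u7uqmau7u6h2ZVVVVVVVREREREM0MzNERFV4mqqpmau6qpmau6qqh2ZVVVVUVVVURERERDMzREREVWiaqZmImqmZmZqqqqqGZVVVVEREVVVVVVREQzRERERFaJmqmIiZmYiZmqqZqodlVVVERERERVVVVERDRERERFVnd4mId4iImZmaqpmahmZmVUREVUREVVVERENEREVEVVZmeIh3eImZmZq6qZp2Z3dlVVVVVURVVEREM0REVVVVZ3d3iId3iIiImqqpmnZ3d2VVVVVVRERERDMzREVVVVZ4iIiIh2d3d3iIiamaZniHZVVVVVVERERDM0RERVVVZnd3d4iHZnd3Z4h4mZl3eIhlVVVVVUREREMzRERFVVVnd2Zmd4d2ZmZnh3iZmXd4iHZndlVVREQ0RDI0REVVVWd3ZmZneHZmZmZ3d4mIiJmYd3d3ZVVURENEMjNERFVVZ3dmZmZ4d3dlVWd2eIeZmZiId2ZlVVVVQzMjQ0REVVVnd2ZVVmeIh3ZVVmZnh4mIh3d2ZmZVVVVUQyNERERVVWd3ZVVWZniHdlVFZVZ2d3d2ZmVWZlVVVVVEMjRERFVmZ3dlRVVWZ4d2dlRVVWZmZmVVVFVWZVVVVVQzREREVWZ3d2VFVVVnh3d3ZUVVZlVFVUREREVVVVVVVDNERFVmd3d3ZERVVWd3d2dlRVRWVEREMzM0RFVVVVVUM1VVVWiHdmZURERVZ2ZmVmU0VFVEMzMzM0RVVVVVVUM0VlZmaHZlVlQ0REVmVVRFVDRERTQzIjMzNFVmZmVVMkVnZ2Z3ZVVFVDNEVWVVREVUNENEMzIiIiIzRVZmZlQ0Z3h3ZndUREQzMzRFVEVEREM0MzMyIiIiIjNEVWZUQjRneHZndlREREMiMzNERENEMzMzMyIiIiIiM0REVUIiNGd3dmd2VERVVDIjMzMzMzMiMzMzIiEiIiIjMzRVI0Q1Z3dmd3ZURFVUMiIiIjMzMiMzIzIiESIiIiIiNEMkVEVnd2d3ZVRFVVRDESIiIyMyIzIjIiESIiIiIRE0MjVVVWd3Z3ZVVVVVVDMhEiIiIiIjIiIiESIiERERESMkVmZmd3d3ZVVVVlVVQyERIiIiIiIiIiISIRABESIRETVnd2d4d3dlVVZmZmZTIhEiIiIhIiIiIhIgASIzMyIiNFZ3ZniIh2VVZmZmZUMiIREREREREiIi"/>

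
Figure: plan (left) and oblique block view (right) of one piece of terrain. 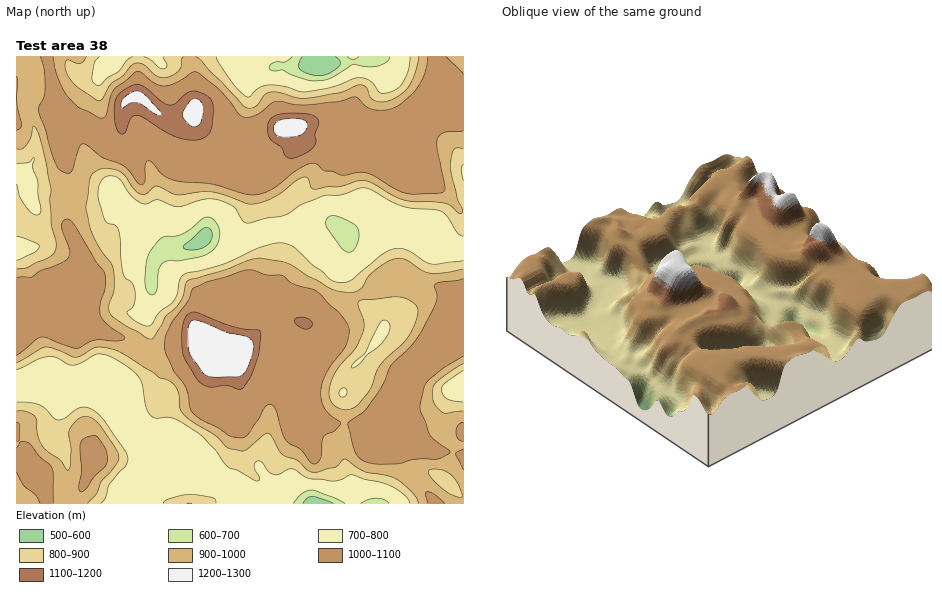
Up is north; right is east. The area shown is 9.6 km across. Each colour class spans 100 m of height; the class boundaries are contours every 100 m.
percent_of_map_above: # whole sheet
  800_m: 74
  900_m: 58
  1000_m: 39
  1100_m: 5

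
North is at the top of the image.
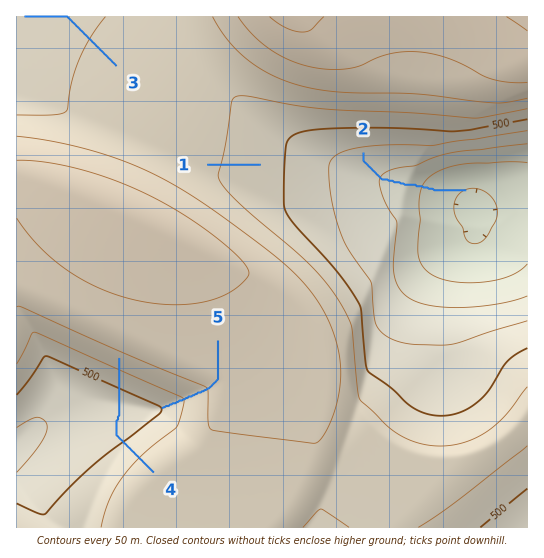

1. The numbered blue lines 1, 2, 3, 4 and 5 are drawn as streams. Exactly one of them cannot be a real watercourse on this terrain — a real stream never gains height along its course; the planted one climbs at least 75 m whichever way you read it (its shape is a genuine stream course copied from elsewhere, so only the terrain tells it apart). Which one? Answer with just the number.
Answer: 4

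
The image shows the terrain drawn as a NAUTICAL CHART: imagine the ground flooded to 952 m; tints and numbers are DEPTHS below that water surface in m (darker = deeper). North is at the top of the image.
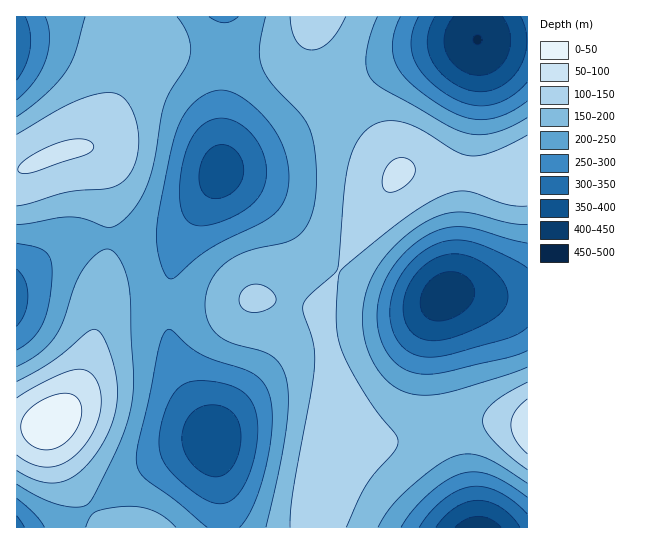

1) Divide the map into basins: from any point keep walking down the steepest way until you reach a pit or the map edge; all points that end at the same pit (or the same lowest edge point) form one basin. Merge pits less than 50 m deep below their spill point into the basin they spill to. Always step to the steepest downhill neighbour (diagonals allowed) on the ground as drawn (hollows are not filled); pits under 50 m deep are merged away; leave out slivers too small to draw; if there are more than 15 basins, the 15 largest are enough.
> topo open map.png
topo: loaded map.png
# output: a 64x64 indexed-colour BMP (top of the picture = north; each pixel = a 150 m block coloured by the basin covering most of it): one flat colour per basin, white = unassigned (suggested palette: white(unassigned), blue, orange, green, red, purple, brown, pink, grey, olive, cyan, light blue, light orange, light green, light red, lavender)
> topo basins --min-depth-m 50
<image width="64" height="64" href="data:image/bmp;base64,Qk12CAAAAAAAAHYAAAAoAAAAQAAAAEAAAAABAAQAAAAAAAAIAAATCwAAEwsAABAAAAAAAAAA////ALR3HwAOf/8ALKAsACgn1gC9Z5QAS1aMAMJ34wB/f38AIr28AM++FwDox64AeLv/AIrfmACWmP8A1bDFAIiIiIiIgiIiIiIiIiIiIiIiIiJmZmZmZmZmZmZmZmZmiIiIiIgiIiIiIiIiIiIiIiIiImZmZmZmZmZmZmZmZmaIiIiIgiIiIiIiIiIiIiIiIiIiZmZmZmZmZmZmZmZmZoiIiIgiIiIiIiIiIiIiIiIiIiJmZmZmZmZmZmZmZmZmiIiIiCIiIiIiIiIiIiIiIiIiImZmZmZmZmZmZmZmZmaIiIiCIiIiIiIiIiIiIiIiIiIiZmZmZmZmZmZmZmZmZoiIiIIiIiIiIiIiIiIiIiIiIiImZmZmZmZmZmZmZmZmiIiIIiIiIiIiIiIiIiIiIiIiIiZmZmZmZmZmZmZmZmaIiIgiIiIiIiIiIiIiIiIiIiIiJmZmZmZmZmZmZmZmZoiIgiIiIiIiIiIiIiIiIiIiIiImZmZmZmZmZmZmZmZmiIiCIiIiIiIiIiIiIiIiIiIiIiJmZmZmZmZmZmZmZmaIiIIiIiIiIiIiIiIiIiIiIiIiIjMzMzMzZmZmZmZmZoiIIiIiIiIiIiIiIiIiIiIiIiIiMzMzMzMzNmZmZmZmVVVSIiIiIiIiIiIiIiIiIiIiIiIzMzMzMzMzMzMzMzNVVVUiIiIiIiIiIiIiIiIiIiIiIjMzMzMzMzMzMzMzM1VVVVIiIiIiIiIiIiIiIiIiIiIiMzMzMzMzMzMzMzMzVVVVUiIiIiIiIiIiIiIiIiIiIiIzMzMzMzMzMzMzMzNVVVVVIiIiIiIiIiIiIiIiIiIiIjMzMzMzMzMzMzMzM1VVVVUiIiIiIiIiIiIiIiIiIiIiMzMzMzMzMzMzMzMzVVVVVVIiIiIiIiIiIiIiIiIiIiIzMzMzMzMzMzMzMzNVVVVVUiIiIiIiIiIiIiIiIiIiIzMzMzMzMzMzMzMzM1VVVVVSIiIiIiIiIiIiIiIiIiIjMzMzMzMzMzMzMzMzVVVVVVIiIiIiIiIiIiIiIiIiIiMzMzMzMzMzMzMzMzNVVVVVVSIiIiIiIiIiIiIiIiIiIzMzMzMzMzMzMzMzM1VVVVVVIiIiIiIiIiIiIiIiIiIjMzMzMzMzMzMzMzMzVVVVVVUiIiIiIiIiIiIiIiIiIjMzMzMzMzMzMzMzMzNVVVVVVSIiIiIiIiIiIiIiIiIiMzMzMzMzMzMzMzMzM1VVVVVVEiIiIiIiIiIiIiIiIiEzMzMzMzMzMzMzMzMzVVVVVVVRERERERERERESIhERERMzMzMzMzMzMzMzMzNVVVVVVVEREREREREREREREREREzMzMzMzMzMzMzMzM1VVVVVVURERERERERERERERERERMzMzMzMzMzMzMzMzVVVVVVVREREREREREREREREREREzMzMzMzMzMzMzMzNVVVVVVVERERERERERERERERERERMzMzMzMzMzMzMzM1VVVVVVUREREREREREREREREREREzMzMzMzMzMzMzMzVVVVVVVRERERERERERERERERERERMzMzMzMzMzMzMzNVVVVVVVEREREREREREREREREREREzMzMzMzMzMzMzM1VVVVVVVRERERERERERERERERERERMzMzMzMzMzMzMzVVVVVVVVEREREREREREREREREREREzMzMzMzMzMzMzNVVVVVVVURERERERERERERERERERERMzMzMzMzMzMzM1VVVVVVVRERERERERERERERERERERETMzMzMzMzMzMzVVVVVVVRERERERERERERERERERERERMzMzMzMzMzMzNVVVVVVVERERERERERERERERERERERETMzMzMzMzMzM1VVVVVVUREREREREREREREREREREREREzMzMzMzMzMzVVVVVVVRERERERERERERERERERERERETMzMzMzMzMzNVVVVVVVEREREREREREREREREREREREREzMzM0RERERHdVVVVVERERERERERERERERERERERERFEREREREREREd3dVVVUREREREREREREREREREREREREURERERERERER3d3d3UREREREREREREREREREREREREURERERERERERHd3d3d3EREREREREREREREREREREREUREREREREREREd3d3d3dxEREREREREREREREREREREURERERERERERER3d3d3d3EREREREREREREREREREREURERERERERERERHd3d3d3dxEREREREREREREREREREUREREREREREREREd3d3d3d3EREREREREREREREREREURERERERERERERER3d3d3d3cRERERERERERERERERERRERERERERERERERHd3d3d3d3ERERERERERERERERERREREREREREREREREd3d3d3d3cRERERERERERERERERRERERERERERERERER3d3d3d3d3ERERERERERERERERFERERERERERERERERHd3d3d3d3cRERERERERERERERFEREREREREREREREREd3d3d3d3dxEREREREREREREREURERERERERERERERER3d3d3d3d3cRERIiIiIiIiIRERRERERERERERERERERHd3d3d3d3d3IiIiIiIiIiIiIRREREREREREREREREREd3d3d3d3d3IiIiIiIiIiIiIiFERERERERERERERERER3d3d3d3d3ciIiIiIiIiIiIiIkRERERERERERERERERHd3d3d3d3dyIiIiIiIiIiIiIiRERERERERERERERERE"/>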